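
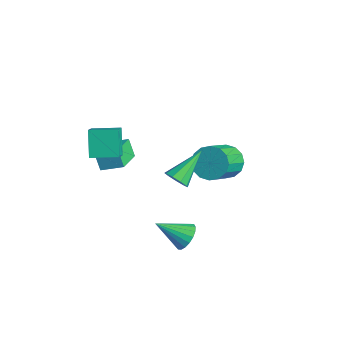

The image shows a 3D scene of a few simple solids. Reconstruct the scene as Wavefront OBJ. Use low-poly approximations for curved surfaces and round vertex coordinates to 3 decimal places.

v 0.162 -0.038 1.62
v 0.388 -0.375 2.215
v -0.322 1.718 2.8
v 0.762 -0.132 2.007
v 0.855 0.155 1.617
v 0.624 0.352 1.23
v 0.177 0.366 1.025
v -0.278 0.191 1.098
v -0.527 -0.091 1.416
v -0.453 -0.348 1.83
v -0.092 -0.46 2.145
v 2.771 -0.985 -0.303
v 3.46 -1.429 -0.327
v 1.989 -2.255 0.723
v 3.508 -1.22 -0.031
v 3.41 -0.964 0.21
v 3.186 -0.713 0.35
v 2.879 -0.516 0.361
v 2.551 -0.411 0.24
v 2.266 -0.42 0.012
v 2.082 -0.541 -0.279
v 2.034 -0.75 -0.574
v 2.132 -1.006 -0.816
v 2.356 -1.257 -0.956
v 2.663 -1.455 -0.966
v 2.991 -1.559 -0.846
v 3.276 -1.55 -0.617
v -4.317 -1.263 0.264
v -4.858 -1.306 1.243
v -3.532 -0.341 0.738
v -4.073 -0.384 1.717
v -3.207 -2.496 0.823
v -3.748 -2.539 1.802
v -2.422 -1.574 1.297
v -2.963 -1.617 2.276
v -3.096 -2.981 2.296
v -4.001 -2.529 3.6
v -2.289 -1.71 2.416
v -3.193 -1.258 3.72
v -2.267 -3.582 3.08
v -3.171 -3.13 4.384
v -1.459 -2.311 3.2
v -2.364 -1.859 4.504
v -1.3 3.73 0.18
v -0.364 4.112 -0.02
v 0.496 2.651 1.22
v -0.44 2.27 1.42
v -0.533 4.378 0.411
v 0.327 2.917 1.651
v -0.907 4.47 0.779
v -0.047 3.01 2.019
v -1.386 4.365 0.987
v -0.526 2.904 2.227
v -1.843 4.089 0.979
v -0.983 2.628 2.219
v -2.153 3.717 0.756
v -1.294 2.257 1.996
v -2.236 3.349 0.38
v -1.376 1.888 1.62
v -2.067 3.083 -0.051
v -1.207 1.622 1.189
v -1.693 2.99 -0.419
v -0.833 1.53 0.821
v -1.214 3.096 -0.627
v -0.354 1.635 0.613
v -0.757 3.372 -0.619
v 0.103 1.911 0.621
v -0.446 3.743 -0.396
v 0.413 2.283 0.844
f 2 1 4
f 2 4 3
f 4 1 5
f 4 5 3
f 5 1 6
f 5 6 3
f 6 1 7
f 6 7 3
f 7 1 8
f 7 8 3
f 8 1 9
f 8 9 3
f 9 1 10
f 9 10 3
f 10 1 11
f 10 11 3
f 11 1 2
f 11 2 3
f 13 12 15
f 13 15 14
f 15 12 16
f 15 16 14
f 16 12 17
f 16 17 14
f 17 12 18
f 17 18 14
f 18 12 19
f 18 19 14
f 19 12 20
f 19 20 14
f 20 12 21
f 20 21 14
f 21 12 22
f 21 22 14
f 22 12 23
f 22 23 14
f 23 12 24
f 23 24 14
f 24 12 25
f 24 25 14
f 25 12 26
f 25 26 14
f 26 12 27
f 26 27 14
f 27 12 13
f 27 13 14
f 29 31 28
f 32 29 28
f 28 31 30
f 30 32 28
f 29 35 31
f 33 29 32
f 33 35 29
f 31 35 30
f 34 32 30
f 30 35 34
f 34 33 32
f 35 33 34
f 37 39 36
f 40 37 36
f 36 39 38
f 38 40 36
f 37 43 39
f 41 37 40
f 41 43 37
f 39 43 38
f 42 40 38
f 38 43 42
f 42 41 40
f 43 41 42
f 45 44 48
f 45 48 46
f 46 48 49
f 46 49 47
f 48 44 50
f 48 50 49
f 49 50 51
f 49 51 47
f 50 44 52
f 50 52 51
f 51 52 53
f 51 53 47
f 52 44 54
f 52 54 53
f 53 54 55
f 53 55 47
f 54 44 56
f 54 56 55
f 55 56 57
f 55 57 47
f 56 44 58
f 56 58 57
f 57 58 59
f 57 59 47
f 58 44 60
f 58 60 59
f 59 60 61
f 59 61 47
f 60 44 62
f 60 62 61
f 61 62 63
f 61 63 47
f 62 44 64
f 62 64 63
f 63 64 65
f 63 65 47
f 64 44 66
f 64 66 65
f 65 66 67
f 65 67 47
f 66 44 68
f 66 68 67
f 67 68 69
f 67 69 47
f 68 44 45
f 68 45 69
f 69 45 46
f 69 46 47



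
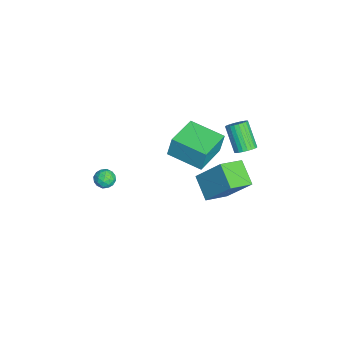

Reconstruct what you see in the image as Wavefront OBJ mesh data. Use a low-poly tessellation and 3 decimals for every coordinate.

v -1.844 -3.168 -2.777
v -1.539 -2.943 -3.281
v -1.741 -4.117 -3.139
v -1.436 -3.892 -3.643
v -1.164 -3.869 -3.074
v -1.228 -3.283 -2.85
v -2.052 -3.777 -3.57
v -2.116 -3.191 -3.346
v -1.667 -3.319 -3.771
v -1.119 -3.376 -3.465
v -2.161 -3.684 -2.955
v -1.613 -3.741 -2.649
v -1.701 -2.972 -2.998
v -1.579 -4.088 -3.422
v -1.42 -4.075 -3.088
v -1.24 -3.942 -3.384
v -1.518 -3.172 -2.744
v -1.339 -3.04 -3.041
v -1.118 -3.584 -2.919
v -1.941 -4.02 -3.379
v -1.762 -3.888 -3.676
v -2.04 -3.118 -3.036
v -1.86 -2.985 -3.332
v -2.162 -3.476 -3.501
v -1.597 -3.061 -3.582
v -1.536 -3.619 -3.794
v -1.898 -3.551 -3.751
v -1.936 -3.207 -3.62
v -1.274 -3.095 -3.402
v -1.214 -3.652 -3.614
v -1.054 -3.639 -3.28
v -1.092 -3.294 -3.148
v -1.35 -3.316 -3.69
v -2.066 -3.408 -2.806
v -2.006 -3.965 -3.018
v -2.188 -3.766 -3.272
v -2.226 -3.421 -3.14
v -1.744 -3.441 -2.626
v -1.683 -3.999 -2.838
v -1.344 -3.853 -2.8
v -1.382 -3.509 -2.669
v -1.93 -3.744 -2.73
v -1.54 3.809 -0.815
v -1.056 3.642 -0.466
v -2.096 3.204 0.765
v -2.58 3.371 0.415
v -1.081 3.875 -0.404
v -2.121 3.437 0.827
v -1.176 4.097 -0.405
v -2.216 3.659 0.826
v -1.326 4.276 -0.468
v -2.366 3.838 0.763
v -1.509 4.384 -0.584
v -2.549 3.945 0.646
v -1.696 4.404 -0.736
v -2.736 3.965 0.495
v -1.86 4.333 -0.899
v -2.9 3.895 0.332
v -1.975 4.183 -1.05
v -3.015 3.745 0.181
v -2.024 3.976 -1.165
v -3.064 3.538 0.066
v -1.999 3.743 -1.227
v -3.039 3.305 0.004
v -1.904 3.521 -1.226
v -2.944 3.083 0.005
v -1.754 3.342 -1.163
v -2.794 2.904 0.068
v -1.571 3.235 -1.046
v -2.611 2.796 0.184
v -1.384 3.215 -0.895
v -2.424 2.776 0.336
v -1.22 3.285 -0.732
v -2.26 2.847 0.499
v -1.105 3.435 -0.581
v -2.145 2.997 0.65
v -4.027 0.819 -2.017
v -4.063 1.066 -0.772
v -2.962 2.554 -2.331
v -2.998 2.801 -1.086
v -2.222 -0.241 -1.754
v -2.258 0.006 -0.509
v -1.157 1.494 -2.068
v -1.193 1.741 -0.823
v 2.968 2.565 0.11
v 1.788 2.119 0.865
v 3.562 3.741 1.732
v 2.382 3.295 2.488
v 3.718 1.465 0.632
v 2.538 1.019 1.388
v 4.312 2.641 2.255
v 3.132 2.195 3.01
f 1 38 17
f 38 12 41
f 17 41 6
f 38 41 17
f 1 17 13
f 17 6 18
f 13 18 2
f 17 18 13
f 1 13 22
f 13 2 23
f 22 23 8
f 13 23 22
f 1 22 34
f 22 8 37
f 34 37 11
f 22 37 34
f 1 34 38
f 34 11 42
f 38 42 12
f 34 42 38
f 2 18 29
f 18 6 32
f 29 32 10
f 18 32 29
f 6 41 19
f 41 12 40
f 19 40 5
f 41 40 19
f 12 42 39
f 42 11 35
f 39 35 3
f 42 35 39
f 11 37 36
f 37 8 24
f 36 24 7
f 37 24 36
f 8 23 28
f 23 2 25
f 28 25 9
f 23 25 28
f 4 30 16
f 30 10 31
f 16 31 5
f 30 31 16
f 4 16 14
f 16 5 15
f 14 15 3
f 16 15 14
f 4 14 21
f 14 3 20
f 21 20 7
f 14 20 21
f 4 21 26
f 21 7 27
f 26 27 9
f 21 27 26
f 4 26 30
f 26 9 33
f 30 33 10
f 26 33 30
f 5 31 19
f 31 10 32
f 19 32 6
f 31 32 19
f 3 15 39
f 15 5 40
f 39 40 12
f 15 40 39
f 7 20 36
f 20 3 35
f 36 35 11
f 20 35 36
f 9 27 28
f 27 7 24
f 28 24 8
f 27 24 28
f 10 33 29
f 33 9 25
f 29 25 2
f 33 25 29
f 44 43 47
f 44 47 45
f 45 47 48
f 45 48 46
f 47 43 49
f 47 49 48
f 48 49 50
f 48 50 46
f 49 43 51
f 49 51 50
f 50 51 52
f 50 52 46
f 51 43 53
f 51 53 52
f 52 53 54
f 52 54 46
f 53 43 55
f 53 55 54
f 54 55 56
f 54 56 46
f 55 43 57
f 55 57 56
f 56 57 58
f 56 58 46
f 57 43 59
f 57 59 58
f 58 59 60
f 58 60 46
f 59 43 61
f 59 61 60
f 60 61 62
f 60 62 46
f 61 43 63
f 61 63 62
f 62 63 64
f 62 64 46
f 63 43 65
f 63 65 64
f 64 65 66
f 64 66 46
f 65 43 67
f 65 67 66
f 66 67 68
f 66 68 46
f 67 43 69
f 67 69 68
f 68 69 70
f 68 70 46
f 69 43 71
f 69 71 70
f 70 71 72
f 70 72 46
f 71 43 73
f 71 73 72
f 72 73 74
f 72 74 46
f 73 43 75
f 73 75 74
f 74 75 76
f 74 76 46
f 75 43 44
f 75 44 76
f 76 44 45
f 76 45 46
f 78 80 77
f 81 78 77
f 77 80 79
f 79 81 77
f 78 84 80
f 82 78 81
f 82 84 78
f 80 84 79
f 83 81 79
f 79 84 83
f 83 82 81
f 84 82 83
f 86 88 85
f 89 86 85
f 85 88 87
f 87 89 85
f 86 92 88
f 90 86 89
f 90 92 86
f 88 92 87
f 91 89 87
f 87 92 91
f 91 90 89
f 92 90 91



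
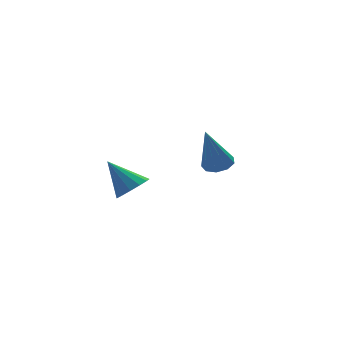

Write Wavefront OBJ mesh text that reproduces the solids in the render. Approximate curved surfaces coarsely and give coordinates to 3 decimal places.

v 2.355 3.794 2.229
v 2.97 3.731 2.43
v 1.725 3.646 4.111
v 2.855 4.16 2.425
v 2.506 4.419 2.329
v 2.086 4.385 2.186
v 1.792 4.075 2.063
v 1.762 3.633 2.018
v 2.008 3.267 2.072
v 2.417 3.148 2.199
v 2.797 3.331 2.34
v -2.426 1.025 3.399
v -1.815 0.959 3.773
v -2.994 1.895 4.481
v -1.769 1.285 3.535
v -1.931 1.528 3.254
v -2.251 1.612 3.019
v -2.627 1.509 2.905
v -2.939 1.253 2.947
v -3.088 0.925 3.133
v -3.027 0.628 3.403
v -2.775 0.458 3.672
v -2.413 0.467 3.854
v -2.055 0.654 3.891
f 2 1 4
f 2 4 3
f 4 1 5
f 4 5 3
f 5 1 6
f 5 6 3
f 6 1 7
f 6 7 3
f 7 1 8
f 7 8 3
f 8 1 9
f 8 9 3
f 9 1 10
f 9 10 3
f 10 1 11
f 10 11 3
f 11 1 2
f 11 2 3
f 13 12 15
f 13 15 14
f 15 12 16
f 15 16 14
f 16 12 17
f 16 17 14
f 17 12 18
f 17 18 14
f 18 12 19
f 18 19 14
f 19 12 20
f 19 20 14
f 20 12 21
f 20 21 14
f 21 12 22
f 21 22 14
f 22 12 23
f 22 23 14
f 23 12 24
f 23 24 14
f 24 12 13
f 24 13 14



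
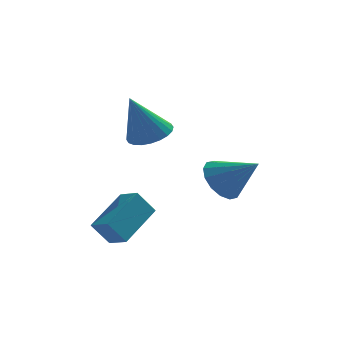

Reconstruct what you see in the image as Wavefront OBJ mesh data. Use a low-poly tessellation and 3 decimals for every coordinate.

v -0.523 2.185 -0.295
v 0.175 2.478 0.046
v -1.177 1.755 1.415
v -0.01 2.744 0.042
v -0.273 2.925 -0.013
v -0.574 2.993 -0.11
v -0.867 2.938 -0.236
v -1.108 2.769 -0.371
v -1.26 2.511 -0.494
v -1.3 2.203 -0.587
v -1.221 1.893 -0.635
v -1.036 1.627 -0.632
v -0.773 1.446 -0.577
v -0.472 1.378 -0.479
v -0.179 1.432 -0.353
v 0.062 1.602 -0.218
v 0.214 1.86 -0.095
v 0.253 2.168 -0.002
v 1.829 1.02 -1.997
v 2.398 1.639 -2.319
v 2.991 0.44 -1.063
v 2.199 1.839 -1.948
v 1.901 1.82 -1.59
v 1.584 1.586 -1.342
v 1.333 1.201 -1.268
v 1.215 0.767 -1.39
v 1.261 0.401 -1.675
v 1.459 0.201 -2.046
v 1.757 0.221 -2.404
v 2.074 0.454 -2.653
v 2.325 0.84 -2.726
v 2.444 1.273 -2.604
v -2.313 -1.826 -2.9
v -1.769 -2.386 -2.618
v -1.421 -0.535 -2.06
v -0.877 -1.095 -1.778
v -1.743 -1.685 -3.722
v -1.199 -2.245 -3.44
v -0.851 -0.394 -2.882
v -0.307 -0.954 -2.6
f 2 1 4
f 2 4 3
f 4 1 5
f 4 5 3
f 5 1 6
f 5 6 3
f 6 1 7
f 6 7 3
f 7 1 8
f 7 8 3
f 8 1 9
f 8 9 3
f 9 1 10
f 9 10 3
f 10 1 11
f 10 11 3
f 11 1 12
f 11 12 3
f 12 1 13
f 12 13 3
f 13 1 14
f 13 14 3
f 14 1 15
f 14 15 3
f 15 1 16
f 15 16 3
f 16 1 17
f 16 17 3
f 17 1 18
f 17 18 3
f 18 1 2
f 18 2 3
f 20 19 22
f 20 22 21
f 22 19 23
f 22 23 21
f 23 19 24
f 23 24 21
f 24 19 25
f 24 25 21
f 25 19 26
f 25 26 21
f 26 19 27
f 26 27 21
f 27 19 28
f 27 28 21
f 28 19 29
f 28 29 21
f 29 19 30
f 29 30 21
f 30 19 31
f 30 31 21
f 31 19 32
f 31 32 21
f 32 19 20
f 32 20 21
f 34 36 33
f 37 34 33
f 33 36 35
f 35 37 33
f 34 40 36
f 38 34 37
f 38 40 34
f 36 40 35
f 39 37 35
f 35 40 39
f 39 38 37
f 40 38 39



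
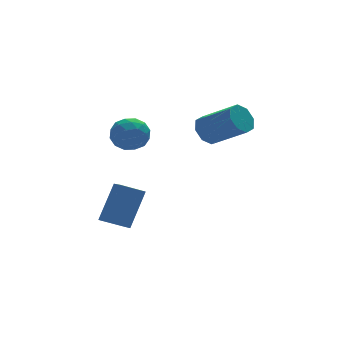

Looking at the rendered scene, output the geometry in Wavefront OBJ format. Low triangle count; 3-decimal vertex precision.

v -2.062 2.559 -3.13
v -3.024 2.823 -2.666
v -2.005 3.349 -3.463
v -2.967 3.614 -2.999
v -1.153 3.146 -1.581
v -2.115 3.411 -1.117
v -1.096 3.937 -1.914
v -2.058 4.201 -1.45
v 1.353 2.857 1.46
v 1.817 3.38 1.67
v 2.731 2.165 2.671
v 2.267 1.643 2.46
v 1.378 3.332 2.013
v 2.292 2.118 3.014
v 0.925 3.007 2.032
v 1.839 1.792 3.032
v 0.722 2.593 1.715
v 1.636 1.378 2.716
v 0.889 2.335 1.249
v 1.803 1.12 2.25
v 1.328 2.382 0.906
v 2.242 1.168 1.907
v 1.781 2.708 0.888
v 2.695 1.493 1.888
v 1.984 3.122 1.204
v 2.898 1.907 2.205
v -2.872 2.009 1.838
v -2.319 2.626 1.775
v -2.161 1.474 2.845
v -1.608 2.091 2.782
v -2.374 2.247 3.063
v -2.813 2.577 2.441
v -1.667 1.523 2.179
v -2.106 1.853 1.557
v -1.574 2.325 1.986
v -2.011 2.773 2.532
v -2.469 1.327 2.088
v -2.906 1.775 2.634
v -2.658 2.364 1.718
v -1.822 1.736 2.902
v -2.272 1.827 3.067
v -1.947 2.19 3.03
v -2.949 2.336 2.11
v -2.624 2.698 2.073
v -2.656 2.476 2.83
v -1.856 1.402 2.547
v -1.531 1.764 2.51
v -2.533 1.91 1.59
v -2.208 2.273 1.553
v -1.824 1.624 1.79
v -1.895 2.55 1.805
v -1.477 2.236 2.397
v -1.512 1.902 2.042
v -1.77 2.096 1.677
v -2.152 2.813 2.126
v -1.734 2.499 2.718
v -2.184 2.59 2.883
v -2.443 2.785 2.518
v -1.714 2.637 2.25
v -2.746 1.601 1.902
v -2.328 1.287 2.494
v -2.037 1.315 2.102
v -2.296 1.51 1.737
v -3.003 1.864 2.223
v -2.585 1.55 2.815
v -2.71 2.004 2.943
v -2.968 2.198 2.578
v -2.766 1.463 2.37
f 2 4 1
f 5 2 1
f 1 4 3
f 3 5 1
f 2 8 4
f 6 2 5
f 6 8 2
f 4 8 3
f 7 5 3
f 3 8 7
f 7 6 5
f 8 6 7
f 10 9 13
f 10 13 11
f 11 13 14
f 11 14 12
f 13 9 15
f 13 15 14
f 14 15 16
f 14 16 12
f 15 9 17
f 15 17 16
f 16 17 18
f 16 18 12
f 17 9 19
f 17 19 18
f 18 19 20
f 18 20 12
f 19 9 21
f 19 21 20
f 20 21 22
f 20 22 12
f 21 9 23
f 21 23 22
f 22 23 24
f 22 24 12
f 23 9 25
f 23 25 24
f 24 25 26
f 24 26 12
f 25 9 10
f 25 10 26
f 26 10 11
f 26 11 12
f 27 64 43
f 64 38 67
f 43 67 32
f 64 67 43
f 27 43 39
f 43 32 44
f 39 44 28
f 43 44 39
f 27 39 48
f 39 28 49
f 48 49 34
f 39 49 48
f 27 48 60
f 48 34 63
f 60 63 37
f 48 63 60
f 27 60 64
f 60 37 68
f 64 68 38
f 60 68 64
f 28 44 55
f 44 32 58
f 55 58 36
f 44 58 55
f 32 67 45
f 67 38 66
f 45 66 31
f 67 66 45
f 38 68 65
f 68 37 61
f 65 61 29
f 68 61 65
f 37 63 62
f 63 34 50
f 62 50 33
f 63 50 62
f 34 49 54
f 49 28 51
f 54 51 35
f 49 51 54
f 30 56 42
f 56 36 57
f 42 57 31
f 56 57 42
f 30 42 40
f 42 31 41
f 40 41 29
f 42 41 40
f 30 40 47
f 40 29 46
f 47 46 33
f 40 46 47
f 30 47 52
f 47 33 53
f 52 53 35
f 47 53 52
f 30 52 56
f 52 35 59
f 56 59 36
f 52 59 56
f 31 57 45
f 57 36 58
f 45 58 32
f 57 58 45
f 29 41 65
f 41 31 66
f 65 66 38
f 41 66 65
f 33 46 62
f 46 29 61
f 62 61 37
f 46 61 62
f 35 53 54
f 53 33 50
f 54 50 34
f 53 50 54
f 36 59 55
f 59 35 51
f 55 51 28
f 59 51 55



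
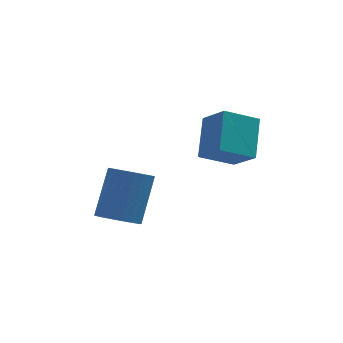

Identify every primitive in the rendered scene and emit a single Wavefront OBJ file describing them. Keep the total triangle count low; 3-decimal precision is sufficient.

v 0.89 -0.413 3.288
v 1.229 0.667 4.21
v 1.968 -0.294 2.752
v 2.307 0.785 3.675
v 1.353 -1.205 4.045
v 1.692 -0.126 4.968
v 2.431 -1.087 3.51
v 2.77 -0.007 4.432
v -1.427 -0.133 0.638
v -0.801 -0.467 0.607
v -0.248 0.439 2.011
v -0.873 0.773 2.042
v -0.753 -0.246 0.446
v -0.199 0.659 1.85
v -0.807 -0.009 0.314
v -0.254 0.897 1.718
v -0.956 0.21 0.232
v -0.403 1.115 1.636
v -1.176 0.376 0.211
v -0.623 1.282 1.615
v -1.435 0.465 0.255
v -0.882 1.371 1.659
v -1.692 0.463 0.358
v -1.139 1.369 1.762
v -1.909 0.37 0.503
v -1.356 1.276 1.907
v -2.052 0.201 0.669
v -1.499 1.107 2.073
v -2.101 -0.019 0.83
v -1.547 0.886 2.234
v -2.046 -0.257 0.962
v -1.493 0.649 2.366
v -1.897 -0.475 1.044
v -1.344 0.43 2.448
v -1.677 -0.642 1.065
v -1.124 0.264 2.469
v -1.418 -0.731 1.021
v -0.865 0.175 2.425
v -1.161 -0.729 0.918
v -0.608 0.177 2.322
v -0.944 -0.636 0.773
v -0.391 0.27 2.177
f 2 4 1
f 5 2 1
f 1 4 3
f 3 5 1
f 2 8 4
f 6 2 5
f 6 8 2
f 4 8 3
f 7 5 3
f 3 8 7
f 7 6 5
f 8 6 7
f 10 9 13
f 10 13 11
f 11 13 14
f 11 14 12
f 13 9 15
f 13 15 14
f 14 15 16
f 14 16 12
f 15 9 17
f 15 17 16
f 16 17 18
f 16 18 12
f 17 9 19
f 17 19 18
f 18 19 20
f 18 20 12
f 19 9 21
f 19 21 20
f 20 21 22
f 20 22 12
f 21 9 23
f 21 23 22
f 22 23 24
f 22 24 12
f 23 9 25
f 23 25 24
f 24 25 26
f 24 26 12
f 25 9 27
f 25 27 26
f 26 27 28
f 26 28 12
f 27 9 29
f 27 29 28
f 28 29 30
f 28 30 12
f 29 9 31
f 29 31 30
f 30 31 32
f 30 32 12
f 31 9 33
f 31 33 32
f 32 33 34
f 32 34 12
f 33 9 35
f 33 35 34
f 34 35 36
f 34 36 12
f 35 9 37
f 35 37 36
f 36 37 38
f 36 38 12
f 37 9 39
f 37 39 38
f 38 39 40
f 38 40 12
f 39 9 41
f 39 41 40
f 40 41 42
f 40 42 12
f 41 9 10
f 41 10 42
f 42 10 11
f 42 11 12



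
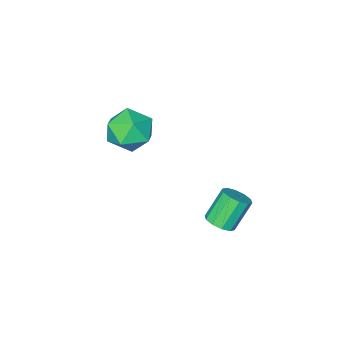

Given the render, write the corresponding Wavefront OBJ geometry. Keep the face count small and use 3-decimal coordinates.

v 1.909 3.109 -2.541
v 2.459 2.86 -2.15
v 1.522 2.861 -0.828
v 0.971 3.111 -1.219
v 2.474 3.305 -2.14
v 1.537 3.306 -0.819
v 2.273 3.675 -2.283
v 1.335 3.676 -0.962
v 1.932 3.829 -2.525
v 0.995 3.83 -1.203
v 1.583 3.708 -2.773
v 0.646 3.709 -1.451
v 1.358 3.359 -2.932
v 0.421 3.36 -1.61
v 1.343 2.914 -2.941
v 0.406 2.915 -1.62
v 1.545 2.544 -2.798
v 0.607 2.545 -1.477
v 1.885 2.39 -2.557
v 0.948 2.391 -1.235
v 2.234 2.511 -2.309
v 1.297 2.512 -0.987
v 2.483 -1.072 0.323
v 2.866 -1.625 1.34
v 2.414 -2.815 -0.6
v 2.797 -3.368 0.417
v 1.682 -2.875 0.374
v 1.725 -1.797 0.945
v 3.555 -2.643 -0.205
v 3.598 -1.565 0.366
v 3.528 -2.596 1.014
v 2.371 -2.74 1.372
v 2.909 -1.7 -0.632
v 1.752 -1.844 -0.274
f 2 1 5
f 2 5 3
f 3 5 6
f 3 6 4
f 5 1 7
f 5 7 6
f 6 7 8
f 6 8 4
f 7 1 9
f 7 9 8
f 8 9 10
f 8 10 4
f 9 1 11
f 9 11 10
f 10 11 12
f 10 12 4
f 11 1 13
f 11 13 12
f 12 13 14
f 12 14 4
f 13 1 15
f 13 15 14
f 14 15 16
f 14 16 4
f 15 1 17
f 15 17 16
f 16 17 18
f 16 18 4
f 17 1 19
f 17 19 18
f 18 19 20
f 18 20 4
f 19 1 21
f 19 21 20
f 20 21 22
f 20 22 4
f 21 1 2
f 21 2 22
f 22 2 3
f 22 3 4
f 23 34 28
f 23 28 24
f 23 24 30
f 23 30 33
f 23 33 34
f 24 28 32
f 28 34 27
f 34 33 25
f 33 30 29
f 30 24 31
f 26 32 27
f 26 27 25
f 26 25 29
f 26 29 31
f 26 31 32
f 27 32 28
f 25 27 34
f 29 25 33
f 31 29 30
f 32 31 24



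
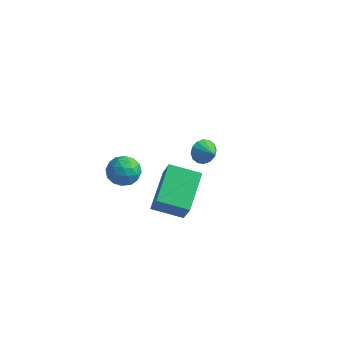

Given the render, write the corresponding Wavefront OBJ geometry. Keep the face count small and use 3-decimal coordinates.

v -1.857 -2.235 -0.766
v -1.411 -1.508 -0.997
v -0.709 -3.032 -1.063
v -0.263 -2.305 -1.294
v -0.479 -2.442 -0.448
v -1.188 -1.949 -0.265
v -0.932 -2.591 -1.795
v -1.641 -2.098 -1.612
v -0.839 -1.728 -1.633
v -0.56 -1.636 -0.8
v -1.56 -2.904 -1.26
v -1.281 -2.812 -0.427
v -1.735 -1.801 -0.855
v -0.385 -2.739 -1.205
v -0.512 -2.819 -0.708
v -0.25 -2.392 -0.843
v -1.604 -2.06 -0.425
v -1.342 -1.633 -0.561
v -0.794 -2.182 -0.238
v -0.778 -2.907 -1.499
v -0.516 -2.48 -1.635
v -1.87 -2.148 -1.217
v -1.608 -1.721 -1.352
v -1.326 -2.358 -1.822
v -1.137 -1.503 -1.365
v -0.462 -1.972 -1.539
v -0.855 -2.14 -1.834
v -1.272 -1.851 -1.726
v -0.972 -1.449 -0.875
v -0.298 -1.918 -1.05
v -0.424 -1.998 -0.553
v -0.841 -1.708 -0.445
v -0.636 -1.579 -1.249
v -1.822 -2.622 -1.01
v -1.148 -3.091 -1.185
v -1.279 -2.832 -1.615
v -1.696 -2.542 -1.507
v -1.658 -2.568 -0.521
v -0.983 -3.037 -0.695
v -0.848 -2.689 -0.334
v -1.265 -2.4 -0.226
v -1.484 -2.961 -0.811
v 2.983 -3.611 -1.445
v 1.582 -4.185 -0.992
v 2.497 -1.717 -0.55
v 1.096 -2.291 -0.097
v 3.564 -4.049 -0.203
v 2.163 -4.623 0.25
v 3.078 -2.155 0.692
v 1.677 -2.729 1.145
v 0.456 2.521 -2.633
v 0.659 2.221 -3.255
v 1.324 2.099 -2.147
v 0.821 2.557 -3.253
v 0.885 2.883 -3.084
v 0.834 3.112 -2.795
v 0.682 3.183 -2.462
v 0.469 3.076 -2.175
v 0.253 2.821 -2.011
v 0.092 2.485 -2.013
v 0.028 2.159 -2.182
v 0.078 1.93 -2.471
v 0.23 1.859 -2.804
v 0.443 1.966 -3.091
f 1 38 17
f 38 12 41
f 17 41 6
f 38 41 17
f 1 17 13
f 17 6 18
f 13 18 2
f 17 18 13
f 1 13 22
f 13 2 23
f 22 23 8
f 13 23 22
f 1 22 34
f 22 8 37
f 34 37 11
f 22 37 34
f 1 34 38
f 34 11 42
f 38 42 12
f 34 42 38
f 2 18 29
f 18 6 32
f 29 32 10
f 18 32 29
f 6 41 19
f 41 12 40
f 19 40 5
f 41 40 19
f 12 42 39
f 42 11 35
f 39 35 3
f 42 35 39
f 11 37 36
f 37 8 24
f 36 24 7
f 37 24 36
f 8 23 28
f 23 2 25
f 28 25 9
f 23 25 28
f 4 30 16
f 30 10 31
f 16 31 5
f 30 31 16
f 4 16 14
f 16 5 15
f 14 15 3
f 16 15 14
f 4 14 21
f 14 3 20
f 21 20 7
f 14 20 21
f 4 21 26
f 21 7 27
f 26 27 9
f 21 27 26
f 4 26 30
f 26 9 33
f 30 33 10
f 26 33 30
f 5 31 19
f 31 10 32
f 19 32 6
f 31 32 19
f 3 15 39
f 15 5 40
f 39 40 12
f 15 40 39
f 7 20 36
f 20 3 35
f 36 35 11
f 20 35 36
f 9 27 28
f 27 7 24
f 28 24 8
f 27 24 28
f 10 33 29
f 33 9 25
f 29 25 2
f 33 25 29
f 44 46 43
f 47 44 43
f 43 46 45
f 45 47 43
f 44 50 46
f 48 44 47
f 48 50 44
f 46 50 45
f 49 47 45
f 45 50 49
f 49 48 47
f 50 48 49
f 52 51 54
f 52 54 53
f 54 51 55
f 54 55 53
f 55 51 56
f 55 56 53
f 56 51 57
f 56 57 53
f 57 51 58
f 57 58 53
f 58 51 59
f 58 59 53
f 59 51 60
f 59 60 53
f 60 51 61
f 60 61 53
f 61 51 62
f 61 62 53
f 62 51 63
f 62 63 53
f 63 51 64
f 63 64 53
f 64 51 52
f 64 52 53



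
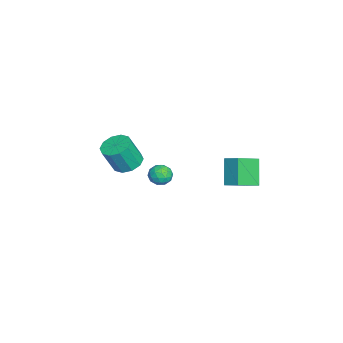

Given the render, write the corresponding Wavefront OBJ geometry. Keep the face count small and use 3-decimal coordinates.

v -3.298 -3.39 -4.374
v -2.713 -4.127 -4.792
v -2.317 -4.827 -3.004
v -2.902 -4.09 -2.586
v -2.341 -3.623 -4.677
v -1.946 -4.323 -2.889
v -2.335 -3.03 -4.446
v -1.94 -3.73 -2.658
v -2.697 -2.574 -4.187
v -2.302 -3.274 -2.4
v -3.288 -2.43 -4
v -2.893 -3.13 -2.213
v -3.883 -2.653 -3.956
v -3.487 -3.353 -2.168
v -4.254 -3.157 -4.071
v -3.859 -3.857 -2.283
v -4.26 -3.75 -4.302
v -3.865 -4.45 -2.514
v -3.898 -4.206 -4.56
v -3.503 -4.906 -2.773
v -3.307 -4.35 -4.747
v -2.912 -5.05 -2.96
v 1.426 2.757 -2.687
v 0.283 2.676 -1.159
v 0.392 3.935 -3.397
v -0.75 3.853 -1.868
v 2.03 3.587 -2.192
v 0.888 3.505 -0.663
v 0.997 4.764 -2.901
v -0.146 4.683 -1.373
v 3.951 -0.068 0.173
v 4.494 -0.213 -0.334
v 3.486 -1.187 -0.006
v 4.029 -1.332 -0.513
v 4.204 -1.266 0.22
v 4.491 -0.575 0.331
v 3.489 -0.825 -0.671
v 3.776 -0.134 -0.56
v 4.209 -0.681 -0.856
v 4.65 -0.953 -0.305
v 3.33 -0.447 -0.035
v 3.771 -0.719 0.516
v 4.264 -0.042 -0.064
v 3.716 -1.358 -0.276
v 3.819 -1.319 0.156
v 4.138 -1.404 -0.143
v 4.262 -0.255 0.327
v 4.581 -0.34 0.028
v 4.41 -0.959 0.354
v 3.399 -1.06 -0.368
v 3.718 -1.145 -0.667
v 3.842 0.004 -0.197
v 4.161 -0.081 -0.496
v 3.57 -0.441 -0.694
v 4.415 -0.402 -0.669
v 4.141 -1.06 -0.775
v 3.824 -0.762 -0.868
v 3.993 -0.356 -0.802
v 4.675 -0.562 -0.345
v 4.401 -1.22 -0.451
v 4.504 -1.182 -0.02
v 4.673 -0.775 0.045
v 4.507 -0.837 -0.652
v 3.579 -0.18 0.111
v 3.305 -0.838 0.005
v 3.307 -0.625 -0.385
v 3.476 -0.218 -0.32
v 3.839 -0.34 0.435
v 3.565 -0.998 0.329
v 3.987 -1.044 0.462
v 4.156 -0.638 0.528
v 3.473 -0.563 0.312
f 2 1 5
f 2 5 3
f 3 5 6
f 3 6 4
f 5 1 7
f 5 7 6
f 6 7 8
f 6 8 4
f 7 1 9
f 7 9 8
f 8 9 10
f 8 10 4
f 9 1 11
f 9 11 10
f 10 11 12
f 10 12 4
f 11 1 13
f 11 13 12
f 12 13 14
f 12 14 4
f 13 1 15
f 13 15 14
f 14 15 16
f 14 16 4
f 15 1 17
f 15 17 16
f 16 17 18
f 16 18 4
f 17 1 19
f 17 19 18
f 18 19 20
f 18 20 4
f 19 1 21
f 19 21 20
f 20 21 22
f 20 22 4
f 21 1 2
f 21 2 22
f 22 2 3
f 22 3 4
f 24 26 23
f 27 24 23
f 23 26 25
f 25 27 23
f 24 30 26
f 28 24 27
f 28 30 24
f 26 30 25
f 29 27 25
f 25 30 29
f 29 28 27
f 30 28 29
f 31 68 47
f 68 42 71
f 47 71 36
f 68 71 47
f 31 47 43
f 47 36 48
f 43 48 32
f 47 48 43
f 31 43 52
f 43 32 53
f 52 53 38
f 43 53 52
f 31 52 64
f 52 38 67
f 64 67 41
f 52 67 64
f 31 64 68
f 64 41 72
f 68 72 42
f 64 72 68
f 32 48 59
f 48 36 62
f 59 62 40
f 48 62 59
f 36 71 49
f 71 42 70
f 49 70 35
f 71 70 49
f 42 72 69
f 72 41 65
f 69 65 33
f 72 65 69
f 41 67 66
f 67 38 54
f 66 54 37
f 67 54 66
f 38 53 58
f 53 32 55
f 58 55 39
f 53 55 58
f 34 60 46
f 60 40 61
f 46 61 35
f 60 61 46
f 34 46 44
f 46 35 45
f 44 45 33
f 46 45 44
f 34 44 51
f 44 33 50
f 51 50 37
f 44 50 51
f 34 51 56
f 51 37 57
f 56 57 39
f 51 57 56
f 34 56 60
f 56 39 63
f 60 63 40
f 56 63 60
f 35 61 49
f 61 40 62
f 49 62 36
f 61 62 49
f 33 45 69
f 45 35 70
f 69 70 42
f 45 70 69
f 37 50 66
f 50 33 65
f 66 65 41
f 50 65 66
f 39 57 58
f 57 37 54
f 58 54 38
f 57 54 58
f 40 63 59
f 63 39 55
f 59 55 32
f 63 55 59



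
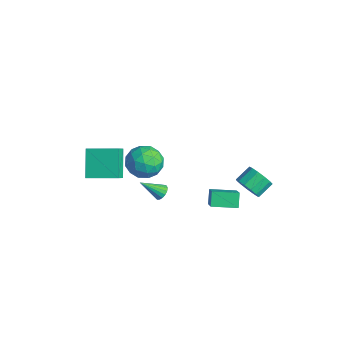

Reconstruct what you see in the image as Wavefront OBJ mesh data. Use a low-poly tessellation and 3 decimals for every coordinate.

v -5.331 -4.119 -1.753
v -4.728 -4.7 -0.98
v -4.189 -2.541 -1.46
v -3.586 -3.122 -0.686
v -4.074 -4.758 -3.214
v -3.471 -5.339 -2.44
v -2.932 -3.18 -2.92
v -2.329 -3.761 -2.147
v 2.61 -3.42 0.715
v 3.094 -3.427 0.931
v 2.15 -4.52 1.705
v 2.969 -3.253 1.067
v 2.762 -3.117 1.122
v 2.52 -3.05 1.084
v 2.299 -3.068 0.961
v 2.149 -3.167 0.782
v 2.105 -3.324 0.587
v 2.176 -3.502 0.422
v 2.347 -3.662 0.324
v 2.578 -3.767 0.315
v 2.816 -3.792 0.398
v 3.007 -3.732 0.554
v 3.108 -3.6 0.746
v 2.352 -0.341 -2.011
v 1.808 0.009 -1.249
v 3.048 1.047 -2.153
v 2.504 1.398 -1.391
v 3.616 -0.858 -0.869
v 3.072 -0.507 -0.107
v 4.312 0.531 -1.011
v 3.768 0.881 -0.249
v -2.084 -1.575 -1.433
v -1.388 -1.286 -0.501
v -2.052 -3.434 -0.879
v -1.356 -3.145 0.053
v -2.5 -2.786 0.024
v -2.519 -1.637 -0.318
v -0.921 -3.083 -1.062
v -0.94 -1.934 -1.404
v -0.669 -2.218 -0.272
v -1.645 -2.034 0.4
v -1.795 -2.686 -1.78
v -2.771 -2.502 -1.108
v -1.738 -1.268 -1.015
v -1.702 -3.452 -0.365
v -2.374 -3.242 -0.382
v -1.965 -3.072 0.166
v -2.403 -1.474 -0.908
v -1.995 -1.304 -0.36
v -2.648 -2.186 -0.051
v -1.445 -3.416 -1.02
v -1.037 -3.246 -0.472
v -1.475 -1.648 -1.546
v -1.066 -1.478 -0.998
v -0.792 -2.534 -1.329
v -0.907 -1.645 -0.333
v -0.889 -2.738 -0.007
v -0.633 -2.701 -0.663
v -0.644 -2.026 -0.864
v -1.481 -1.537 0.062
v -1.462 -2.63 0.387
v -2.134 -2.419 0.37
v -2.146 -1.744 0.169
v -1.058 -2.085 0.197
v -1.978 -2.09 -1.767
v -1.959 -3.183 -1.442
v -1.294 -2.976 -1.549
v -1.306 -2.301 -1.75
v -2.551 -1.982 -1.373
v -2.533 -3.075 -1.047
v -2.796 -2.694 -0.516
v -2.807 -2.019 -0.717
v -2.382 -2.635 -1.577
v 2.62 2.034 -1.36
v 3.313 1.883 -0.84
v 3.093 2.875 -0.259
v 2.4 3.026 -0.78
v 3.482 2.146 -1.225
v 3.262 3.138 -0.644
v 3.378 2.374 -1.653
v 3.157 3.365 -1.072
v 3.032 2.493 -1.988
v 2.812 3.485 -1.407
v 2.556 2.467 -2.124
v 2.336 3.459 -1.543
v 2.1 2.303 -2.017
v 1.88 3.295 -1.437
v 1.81 2.054 -1.702
v 1.589 3.046 -1.122
v 1.776 1.799 -1.278
v 1.556 2.79 -0.698
v 2.011 1.618 -0.881
v 1.79 2.61 -0.3
v 2.439 1.57 -0.635
v 2.218 2.561 -0.055
v 2.924 1.668 -0.62
v 2.704 2.66 -0.039
f 2 4 1
f 5 2 1
f 1 4 3
f 3 5 1
f 2 8 4
f 6 2 5
f 6 8 2
f 4 8 3
f 7 5 3
f 3 8 7
f 7 6 5
f 8 6 7
f 10 9 12
f 10 12 11
f 12 9 13
f 12 13 11
f 13 9 14
f 13 14 11
f 14 9 15
f 14 15 11
f 15 9 16
f 15 16 11
f 16 9 17
f 16 17 11
f 17 9 18
f 17 18 11
f 18 9 19
f 18 19 11
f 19 9 20
f 19 20 11
f 20 9 21
f 20 21 11
f 21 9 22
f 21 22 11
f 22 9 23
f 22 23 11
f 23 9 10
f 23 10 11
f 25 27 24
f 28 25 24
f 24 27 26
f 26 28 24
f 25 31 27
f 29 25 28
f 29 31 25
f 27 31 26
f 30 28 26
f 26 31 30
f 30 29 28
f 31 29 30
f 32 69 48
f 69 43 72
f 48 72 37
f 69 72 48
f 32 48 44
f 48 37 49
f 44 49 33
f 48 49 44
f 32 44 53
f 44 33 54
f 53 54 39
f 44 54 53
f 32 53 65
f 53 39 68
f 65 68 42
f 53 68 65
f 32 65 69
f 65 42 73
f 69 73 43
f 65 73 69
f 33 49 60
f 49 37 63
f 60 63 41
f 49 63 60
f 37 72 50
f 72 43 71
f 50 71 36
f 72 71 50
f 43 73 70
f 73 42 66
f 70 66 34
f 73 66 70
f 42 68 67
f 68 39 55
f 67 55 38
f 68 55 67
f 39 54 59
f 54 33 56
f 59 56 40
f 54 56 59
f 35 61 47
f 61 41 62
f 47 62 36
f 61 62 47
f 35 47 45
f 47 36 46
f 45 46 34
f 47 46 45
f 35 45 52
f 45 34 51
f 52 51 38
f 45 51 52
f 35 52 57
f 52 38 58
f 57 58 40
f 52 58 57
f 35 57 61
f 57 40 64
f 61 64 41
f 57 64 61
f 36 62 50
f 62 41 63
f 50 63 37
f 62 63 50
f 34 46 70
f 46 36 71
f 70 71 43
f 46 71 70
f 38 51 67
f 51 34 66
f 67 66 42
f 51 66 67
f 40 58 59
f 58 38 55
f 59 55 39
f 58 55 59
f 41 64 60
f 64 40 56
f 60 56 33
f 64 56 60
f 75 74 78
f 75 78 76
f 76 78 79
f 76 79 77
f 78 74 80
f 78 80 79
f 79 80 81
f 79 81 77
f 80 74 82
f 80 82 81
f 81 82 83
f 81 83 77
f 82 74 84
f 82 84 83
f 83 84 85
f 83 85 77
f 84 74 86
f 84 86 85
f 85 86 87
f 85 87 77
f 86 74 88
f 86 88 87
f 87 88 89
f 87 89 77
f 88 74 90
f 88 90 89
f 89 90 91
f 89 91 77
f 90 74 92
f 90 92 91
f 91 92 93
f 91 93 77
f 92 74 94
f 92 94 93
f 93 94 95
f 93 95 77
f 94 74 96
f 94 96 95
f 95 96 97
f 95 97 77
f 96 74 75
f 96 75 97
f 97 75 76
f 97 76 77



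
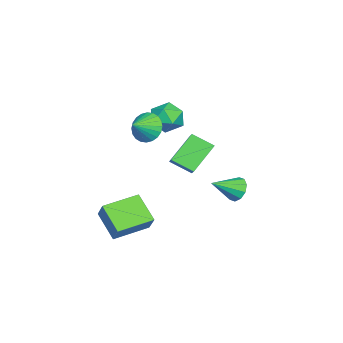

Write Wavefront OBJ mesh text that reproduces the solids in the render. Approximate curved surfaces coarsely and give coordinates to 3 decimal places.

v 1.101 1.902 2.656
v 1.092 0.843 3.24
v 1.743 2.175 3.159
v 1.734 1.116 3.744
v 2.266 1.264 1.516
v 2.257 0.205 2.101
v 2.908 1.537 2.02
v 2.899 0.478 2.604
v -1.738 -2.061 1.939
v -1.222 -1.927 1.202
v -0.822 -2.499 2.501
v -1.18 -1.619 1.373
v -1.223 -1.378 1.63
v -1.344 -1.241 1.935
v -1.525 -1.229 2.24
v -1.739 -1.344 2.499
v -1.952 -1.568 2.673
v -2.133 -1.867 2.736
v -2.254 -2.196 2.677
v -2.296 -2.504 2.506
v -2.253 -2.745 2.248
v -2.132 -2.882 1.944
v -1.951 -2.894 1.639
v -1.737 -2.779 1.38
v -1.524 -2.555 1.205
v -1.343 -2.256 1.143
v -1.755 2.382 -1.632
v -1.257 2.409 -2.178
v -0.885 1.338 -0.888
v -1.143 2.725 -1.868
v -1.263 2.91 -1.467
v -1.572 2.893 -1.13
v -1.95 2.682 -0.984
v -2.254 2.356 -1.086
v -2.367 2.04 -1.397
v -2.247 1.855 -1.797
v -1.939 1.871 -2.135
v -1.561 2.083 -2.28
v 3.038 -2.253 -3.006
v 2.196 -3.253 -1.967
v 1.767 -0.908 -2.742
v 0.924 -1.907 -1.703
v 3.736 -1.793 -1.997
v 2.893 -2.792 -0.958
v 2.464 -0.447 -1.733
v 1.622 -1.447 -0.694
v -3.766 -1.477 1.122
v -3.292 -0.696 1.471
v -3.288 -2.324 2.369
v -2.814 -1.543 2.718
v -3.792 -1.555 2.702
v -4.087 -1.032 1.931
v -2.493 -1.988 1.909
v -2.788 -1.465 1.138
v -2.506 -1.012 1.958
v -3.308 -0.744 2.447
v -3.272 -2.276 1.393
v -4.074 -2.008 1.882
f 2 4 1
f 5 2 1
f 1 4 3
f 3 5 1
f 2 8 4
f 6 2 5
f 6 8 2
f 4 8 3
f 7 5 3
f 3 8 7
f 7 6 5
f 8 6 7
f 10 9 12
f 10 12 11
f 12 9 13
f 12 13 11
f 13 9 14
f 13 14 11
f 14 9 15
f 14 15 11
f 15 9 16
f 15 16 11
f 16 9 17
f 16 17 11
f 17 9 18
f 17 18 11
f 18 9 19
f 18 19 11
f 19 9 20
f 19 20 11
f 20 9 21
f 20 21 11
f 21 9 22
f 21 22 11
f 22 9 23
f 22 23 11
f 23 9 24
f 23 24 11
f 24 9 25
f 24 25 11
f 25 9 26
f 25 26 11
f 26 9 10
f 26 10 11
f 28 27 30
f 28 30 29
f 30 27 31
f 30 31 29
f 31 27 32
f 31 32 29
f 32 27 33
f 32 33 29
f 33 27 34
f 33 34 29
f 34 27 35
f 34 35 29
f 35 27 36
f 35 36 29
f 36 27 37
f 36 37 29
f 37 27 38
f 37 38 29
f 38 27 28
f 38 28 29
f 40 42 39
f 43 40 39
f 39 42 41
f 41 43 39
f 40 46 42
f 44 40 43
f 44 46 40
f 42 46 41
f 45 43 41
f 41 46 45
f 45 44 43
f 46 44 45
f 47 58 52
f 47 52 48
f 47 48 54
f 47 54 57
f 47 57 58
f 48 52 56
f 52 58 51
f 58 57 49
f 57 54 53
f 54 48 55
f 50 56 51
f 50 51 49
f 50 49 53
f 50 53 55
f 50 55 56
f 51 56 52
f 49 51 58
f 53 49 57
f 55 53 54
f 56 55 48



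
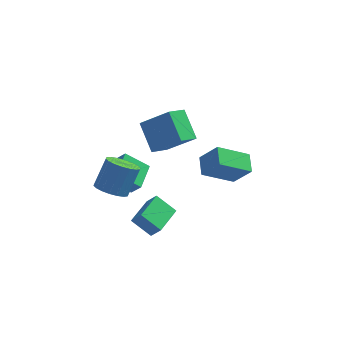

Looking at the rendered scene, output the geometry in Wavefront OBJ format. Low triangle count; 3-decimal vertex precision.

v -1.535 -4.278 -1.659
v -0.993 -4.518 -0.891
v -0.985 -2.632 -1.532
v -0.443 -2.873 -0.764
v -0.477 -4.567 -2.496
v 0.065 -4.808 -1.728
v 0.073 -2.922 -2.369
v 0.615 -3.162 -1.601
v -2.765 -3.045 -0.44
v -1.896 -2.929 -0.807
v -1.387 -2.059 0.672
v -2.255 -2.175 1.04
v -2.101 -2.584 -0.939
v -1.592 -1.714 0.54
v -2.438 -2.33 -0.973
v -1.929 -1.46 0.506
v -2.839 -2.218 -0.901
v -2.33 -1.348 0.579
v -3.226 -2.269 -0.737
v -2.716 -1.399 0.742
v -3.521 -2.475 -0.515
v -3.011 -1.605 0.965
v -3.666 -2.793 -0.277
v -3.157 -1.923 1.202
v -3.633 -3.161 -0.072
v -3.124 -2.291 1.407
v -3.428 -3.506 0.06
v -2.919 -2.636 1.539
v -3.091 -3.76 0.094
v -2.582 -2.89 1.573
v -2.69 -3.872 0.021
v -2.181 -3.002 1.501
v -2.304 -3.821 -0.142
v -1.794 -2.951 1.337
v -2.009 -3.615 -0.365
v -1.499 -2.745 1.115
v -1.863 -3.297 -0.602
v -1.354 -2.427 0.877
v 0.249 1.326 0.154
v -0.586 2.611 1.392
v -1.379 1.622 -1.25
v -2.214 2.907 -0.012
v 0.934 2.333 -0.428
v 0.099 3.618 0.81
v -0.694 2.629 -1.832
v -1.529 3.914 -0.594
v -3.374 -0.94 -1.577
v -2.801 -1.198 -0.825
v -3.161 0.641 -1.199
v -2.588 0.384 -0.446
v -2.092 -0.884 -2.534
v -1.519 -1.141 -1.781
v -1.879 0.698 -2.155
v -1.306 0.44 -1.403
v 1.535 -0.265 -1.122
v 2.5 -0.519 0.09
v 1.286 0.839 -0.693
v 2.25 0.585 0.52
v 3.15 0.535 -2.24
v 4.114 0.281 -1.027
v 2.9 1.639 -1.81
v 3.865 1.385 -0.598
f 2 4 1
f 5 2 1
f 1 4 3
f 3 5 1
f 2 8 4
f 6 2 5
f 6 8 2
f 4 8 3
f 7 5 3
f 3 8 7
f 7 6 5
f 8 6 7
f 10 9 13
f 10 13 11
f 11 13 14
f 11 14 12
f 13 9 15
f 13 15 14
f 14 15 16
f 14 16 12
f 15 9 17
f 15 17 16
f 16 17 18
f 16 18 12
f 17 9 19
f 17 19 18
f 18 19 20
f 18 20 12
f 19 9 21
f 19 21 20
f 20 21 22
f 20 22 12
f 21 9 23
f 21 23 22
f 22 23 24
f 22 24 12
f 23 9 25
f 23 25 24
f 24 25 26
f 24 26 12
f 25 9 27
f 25 27 26
f 26 27 28
f 26 28 12
f 27 9 29
f 27 29 28
f 28 29 30
f 28 30 12
f 29 9 31
f 29 31 30
f 30 31 32
f 30 32 12
f 31 9 33
f 31 33 32
f 32 33 34
f 32 34 12
f 33 9 35
f 33 35 34
f 34 35 36
f 34 36 12
f 35 9 37
f 35 37 36
f 36 37 38
f 36 38 12
f 37 9 10
f 37 10 38
f 38 10 11
f 38 11 12
f 40 42 39
f 43 40 39
f 39 42 41
f 41 43 39
f 40 46 42
f 44 40 43
f 44 46 40
f 42 46 41
f 45 43 41
f 41 46 45
f 45 44 43
f 46 44 45
f 48 50 47
f 51 48 47
f 47 50 49
f 49 51 47
f 48 54 50
f 52 48 51
f 52 54 48
f 50 54 49
f 53 51 49
f 49 54 53
f 53 52 51
f 54 52 53
f 56 58 55
f 59 56 55
f 55 58 57
f 57 59 55
f 56 62 58
f 60 56 59
f 60 62 56
f 58 62 57
f 61 59 57
f 57 62 61
f 61 60 59
f 62 60 61



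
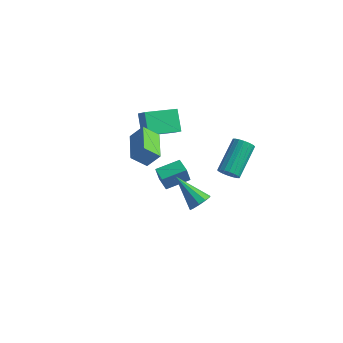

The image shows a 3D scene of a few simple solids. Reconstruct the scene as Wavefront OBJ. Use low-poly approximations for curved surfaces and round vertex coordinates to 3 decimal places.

v 2.313 0.242 0.933
v 2.947 0.313 0.883
v 2.842 2.088 2.037
v 2.207 2.018 2.087
v 2.849 0.454 0.656
v 2.744 2.229 1.81
v 2.646 0.554 0.484
v 2.54 2.329 1.638
v 2.376 0.592 0.401
v 2.271 2.367 1.555
v 2.094 0.561 0.423
v 1.988 2.336 1.577
v 1.855 0.467 0.546
v 1.749 2.242 1.7
v 1.707 0.328 0.746
v 1.601 2.103 1.9
v 1.678 0.172 0.983
v 1.573 1.947 2.137
v 1.776 0.031 1.21
v 1.671 1.806 2.364
v 1.98 -0.069 1.382
v 1.874 1.706 2.536
v 2.249 -0.107 1.465
v 2.144 1.668 2.619
v 2.532 -0.076 1.443
v 2.426 1.699 2.597
v 2.771 0.018 1.32
v 2.665 1.793 2.474
v 2.919 0.157 1.12
v 2.813 1.932 2.274
v -3.438 2.69 -4.303
v -3.563 2.495 -3.32
v -2.56 3.845 -3.962
v -2.685 3.65 -2.979
v -2.615 2.07 -4.321
v -2.74 1.875 -3.338
v -1.737 3.225 -3.98
v -1.862 3.03 -2.997
v -3.235 1.294 0.811
v -3.939 2.05 1.871
v -3.835 1.572 0.215
v -4.539 2.328 1.275
v -2.121 2.872 0.425
v -2.825 3.628 1.485
v -2.721 3.15 -0.171
v -3.425 3.906 0.889
v 1.621 -1.471 -0.495
v 2.028 -1.604 0.046
v -0.021 -1.249 0.795
v 2.032 -1.183 -0.021
v 1.879 -0.872 -0.27
v 1.628 -0.789 -0.604
v 1.373 -0.967 -0.897
v 1.214 -1.337 -1.036
v 1.21 -1.758 -0.969
v 1.363 -2.07 -0.721
v 1.614 -2.152 -0.386
v 1.869 -1.974 -0.094
v -2.241 -2.1 3.765
v -1.653 -1.75 4.562
v -1.558 -1.619 3.05
v -0.97 -1.269 3.846
v -1.21 -3.671 3.694
v -0.622 -3.321 4.49
v -0.527 -3.19 2.978
v 0.061 -2.84 3.775
f 2 1 5
f 2 5 3
f 3 5 6
f 3 6 4
f 5 1 7
f 5 7 6
f 6 7 8
f 6 8 4
f 7 1 9
f 7 9 8
f 8 9 10
f 8 10 4
f 9 1 11
f 9 11 10
f 10 11 12
f 10 12 4
f 11 1 13
f 11 13 12
f 12 13 14
f 12 14 4
f 13 1 15
f 13 15 14
f 14 15 16
f 14 16 4
f 15 1 17
f 15 17 16
f 16 17 18
f 16 18 4
f 17 1 19
f 17 19 18
f 18 19 20
f 18 20 4
f 19 1 21
f 19 21 20
f 20 21 22
f 20 22 4
f 21 1 23
f 21 23 22
f 22 23 24
f 22 24 4
f 23 1 25
f 23 25 24
f 24 25 26
f 24 26 4
f 25 1 27
f 25 27 26
f 26 27 28
f 26 28 4
f 27 1 29
f 27 29 28
f 28 29 30
f 28 30 4
f 29 1 2
f 29 2 30
f 30 2 3
f 30 3 4
f 32 34 31
f 35 32 31
f 31 34 33
f 33 35 31
f 32 38 34
f 36 32 35
f 36 38 32
f 34 38 33
f 37 35 33
f 33 38 37
f 37 36 35
f 38 36 37
f 40 42 39
f 43 40 39
f 39 42 41
f 41 43 39
f 40 46 42
f 44 40 43
f 44 46 40
f 42 46 41
f 45 43 41
f 41 46 45
f 45 44 43
f 46 44 45
f 48 47 50
f 48 50 49
f 50 47 51
f 50 51 49
f 51 47 52
f 51 52 49
f 52 47 53
f 52 53 49
f 53 47 54
f 53 54 49
f 54 47 55
f 54 55 49
f 55 47 56
f 55 56 49
f 56 47 57
f 56 57 49
f 57 47 58
f 57 58 49
f 58 47 48
f 58 48 49
f 60 62 59
f 63 60 59
f 59 62 61
f 61 63 59
f 60 66 62
f 64 60 63
f 64 66 60
f 62 66 61
f 65 63 61
f 61 66 65
f 65 64 63
f 66 64 65



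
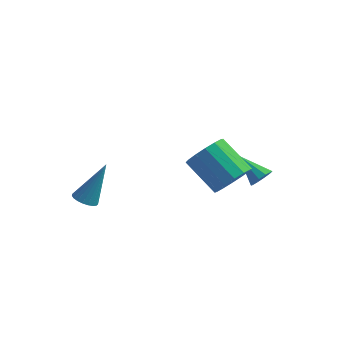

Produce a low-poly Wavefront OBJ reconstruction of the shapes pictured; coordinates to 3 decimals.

v 1.54 -0.029 -0.694
v 1.978 -0.257 -0.014
v 0.738 0.24 0.953
v 0.3 0.469 0.274
v 2.089 0.157 -0.085
v 0.848 0.654 0.882
v 2.053 0.522 -0.319
v 0.812 1.019 0.648
v 1.879 0.739 -0.654
v 0.638 1.236 0.314
v 1.615 0.751 -0.999
v 0.374 1.248 -0.031
v 1.33 0.553 -1.262
v 0.09 1.05 -0.295
v 1.102 0.2 -1.373
v -0.138 0.697 -0.406
v 0.992 -0.214 -1.302
v -0.249 0.283 -0.335
v 1.028 -0.579 -1.068
v -0.213 -0.082 -0.101
v 1.202 -0.796 -0.734
v -0.039 -0.299 0.234
v 1.466 -0.808 -0.389
v 0.225 -0.311 0.579
v 1.75 -0.61 -0.125
v 0.51 -0.113 0.842
v 1.571 3.495 -3.068
v 1.892 3.572 -2.666
v 0.529 3.905 -2.312
v 1.877 3.845 -2.835
v 1.745 3.984 -3.093
v 1.546 3.937 -3.341
v 1.357 3.721 -3.485
v 1.249 3.418 -3.469
v 1.264 3.145 -3.3
v 1.396 3.006 -3.043
v 1.595 3.053 -2.795
v 1.784 3.269 -2.651
v -3.49 -1.54 -1.875
v -3.129 -1.275 -2.12
v -2.91 -0.88 -0.305
v -3.291 -1.138 -2.118
v -3.487 -1.07 -2.074
v -3.684 -1.083 -1.996
v -3.847 -1.175 -1.897
v -3.948 -1.331 -1.794
v -3.971 -1.522 -1.705
v -3.91 -1.716 -1.646
v -3.777 -1.88 -1.627
v -3.594 -1.985 -1.65
v -3.394 -2.013 -1.713
v -3.21 -1.959 -1.803
v -3.074 -1.833 -1.906
v -3.011 -1.656 -2.004
v -3.03 -1.458 -2.08
f 2 1 5
f 2 5 3
f 3 5 6
f 3 6 4
f 5 1 7
f 5 7 6
f 6 7 8
f 6 8 4
f 7 1 9
f 7 9 8
f 8 9 10
f 8 10 4
f 9 1 11
f 9 11 10
f 10 11 12
f 10 12 4
f 11 1 13
f 11 13 12
f 12 13 14
f 12 14 4
f 13 1 15
f 13 15 14
f 14 15 16
f 14 16 4
f 15 1 17
f 15 17 16
f 16 17 18
f 16 18 4
f 17 1 19
f 17 19 18
f 18 19 20
f 18 20 4
f 19 1 21
f 19 21 20
f 20 21 22
f 20 22 4
f 21 1 23
f 21 23 22
f 22 23 24
f 22 24 4
f 23 1 25
f 23 25 24
f 24 25 26
f 24 26 4
f 25 1 2
f 25 2 26
f 26 2 3
f 26 3 4
f 28 27 30
f 28 30 29
f 30 27 31
f 30 31 29
f 31 27 32
f 31 32 29
f 32 27 33
f 32 33 29
f 33 27 34
f 33 34 29
f 34 27 35
f 34 35 29
f 35 27 36
f 35 36 29
f 36 27 37
f 36 37 29
f 37 27 38
f 37 38 29
f 38 27 28
f 38 28 29
f 40 39 42
f 40 42 41
f 42 39 43
f 42 43 41
f 43 39 44
f 43 44 41
f 44 39 45
f 44 45 41
f 45 39 46
f 45 46 41
f 46 39 47
f 46 47 41
f 47 39 48
f 47 48 41
f 48 39 49
f 48 49 41
f 49 39 50
f 49 50 41
f 50 39 51
f 50 51 41
f 51 39 52
f 51 52 41
f 52 39 53
f 52 53 41
f 53 39 54
f 53 54 41
f 54 39 55
f 54 55 41
f 55 39 40
f 55 40 41



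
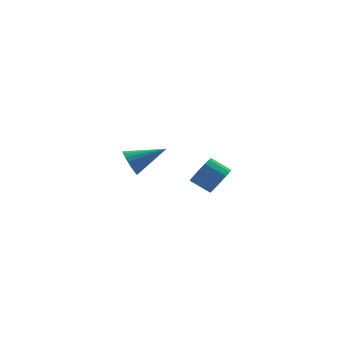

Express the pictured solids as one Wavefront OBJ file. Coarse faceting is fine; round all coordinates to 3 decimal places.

v -3.64 3.48 1.949
v -3.294 3.807 1.319
v -1.9 3.18 2.751
v -3.345 4.082 1.532
v -3.454 4.238 1.828
v -3.601 4.243 2.147
v -3.755 4.098 2.428
v -3.886 3.83 2.613
v -3.969 3.492 2.667
v -3.987 3.152 2.579
v -3.936 2.877 2.366
v -3.827 2.722 2.07
v -3.68 2.716 1.751
v -3.526 2.862 1.47
v -3.395 3.13 1.285
v -3.312 3.467 1.231
v -1.475 -2.842 3.433
v -0.868 -2.514 3.837
v -1.597 -1.869 4.411
v -2.205 -2.198 4.007
v -0.908 -2.287 3.531
v -1.637 -1.643 4.105
v -1.078 -2.188 3.203
v -1.807 -1.543 3.777
v -1.339 -2.238 2.927
v -2.068 -1.593 3.501
v -1.631 -2.427 2.768
v -2.36 -1.782 3.341
v -1.888 -2.711 2.761
v -2.617 -2.066 3.334
v -2.05 -3.025 2.907
v -2.779 -2.38 3.481
v -2.081 -3.297 3.175
v -2.81 -2.652 3.749
v -1.973 -3.465 3.501
v -2.702 -2.821 4.075
v -1.751 -3.491 3.812
v -2.48 -2.846 4.386
v -1.465 -3.368 4.036
v -2.195 -2.723 4.61
v -1.183 -3.124 4.122
v -1.912 -2.48 4.696
v -0.967 -2.816 4.05
v -1.696 -2.172 4.624
f 2 1 4
f 2 4 3
f 4 1 5
f 4 5 3
f 5 1 6
f 5 6 3
f 6 1 7
f 6 7 3
f 7 1 8
f 7 8 3
f 8 1 9
f 8 9 3
f 9 1 10
f 9 10 3
f 10 1 11
f 10 11 3
f 11 1 12
f 11 12 3
f 12 1 13
f 12 13 3
f 13 1 14
f 13 14 3
f 14 1 15
f 14 15 3
f 15 1 16
f 15 16 3
f 16 1 2
f 16 2 3
f 18 17 21
f 18 21 19
f 19 21 22
f 19 22 20
f 21 17 23
f 21 23 22
f 22 23 24
f 22 24 20
f 23 17 25
f 23 25 24
f 24 25 26
f 24 26 20
f 25 17 27
f 25 27 26
f 26 27 28
f 26 28 20
f 27 17 29
f 27 29 28
f 28 29 30
f 28 30 20
f 29 17 31
f 29 31 30
f 30 31 32
f 30 32 20
f 31 17 33
f 31 33 32
f 32 33 34
f 32 34 20
f 33 17 35
f 33 35 34
f 34 35 36
f 34 36 20
f 35 17 37
f 35 37 36
f 36 37 38
f 36 38 20
f 37 17 39
f 37 39 38
f 38 39 40
f 38 40 20
f 39 17 41
f 39 41 40
f 40 41 42
f 40 42 20
f 41 17 43
f 41 43 42
f 42 43 44
f 42 44 20
f 43 17 18
f 43 18 44
f 44 18 19
f 44 19 20



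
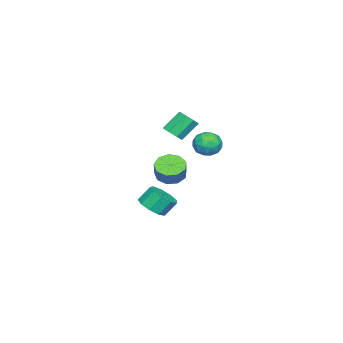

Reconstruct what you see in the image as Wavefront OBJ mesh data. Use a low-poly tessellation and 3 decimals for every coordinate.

v -1.426 4.439 1.444
v -0.844 3.749 1.393
v -2.016 3.851 2.647
v -1.434 3.161 2.596
v -1.136 3.989 2.806
v -0.772 4.352 2.062
v -2.088 3.248 1.978
v -1.724 3.611 1.234
v -1.253 3.013 1.722
v -0.665 3.471 2.234
v -2.195 4.129 1.806
v -1.607 4.587 2.318
v -1.083 4.145 1.313
v -1.777 3.455 2.727
v -1.602 3.941 2.851
v -1.26 3.536 2.82
v -1.041 4.5 1.706
v -0.699 4.094 1.676
v -0.871 4.236 2.507
v -2.161 3.506 2.364
v -1.819 3.1 2.334
v -1.6 4.064 1.22
v -1.258 3.659 1.189
v -1.989 3.364 1.533
v -0.982 3.307 1.476
v -1.328 2.962 2.184
v -1.713 3.013 1.82
v -1.499 3.226 1.383
v -0.636 3.576 1.777
v -0.983 3.231 2.484
v -0.808 3.718 2.608
v -0.594 3.931 2.171
v -0.876 3.144 1.971
v -1.877 4.369 1.556
v -2.224 4.024 2.263
v -2.266 3.669 1.869
v -2.052 3.882 1.432
v -1.532 4.638 1.856
v -1.878 4.293 2.564
v -1.361 4.374 2.657
v -1.147 4.587 2.22
v -1.984 4.456 2.069
v -0.536 2.085 2.837
v -0.021 2.571 2.891
v -0.77 3.241 3.978
v -1.284 2.755 3.923
v -0.407 2.715 2.537
v -1.155 3.386 3.623
v -0.868 2.49 2.358
v -1.616 3.161 3.444
v -1.135 2.028 2.459
v -1.883 2.698 3.546
v -1.05 1.599 2.782
v -1.799 2.269 3.869
v -0.665 1.454 3.137
v -1.413 2.125 4.223
v -0.204 1.679 3.316
v -0.952 2.35 4.402
v 0.063 2.142 3.214
v -0.685 2.812 4.301
v -0.694 1.899 -0.323
v 0.001 1.396 -0.627
v 0.589 1.638 0.32
v -0.106 2.141 0.623
v 0.065 1.986 -0.817
v 0.653 2.227 0.129
v -0.226 2.534 -0.776
v 0.362 2.776 0.17
v -0.736 2.786 -0.524
v -0.148 3.028 0.423
v -1.227 2.622 -0.177
v -0.639 2.864 0.769
v -1.468 2.12 0.101
v -0.88 2.362 1.047
v -1.347 1.515 0.181
v -0.759 1.757 1.127
v -0.921 1.089 0.025
v -0.333 1.331 0.971
v -0.388 1.042 -0.294
v 0.2 1.284 0.652
v -3.132 -0.409 -4.447
v -2.491 0.324 -4.626
v -2.907 0.922 -3.672
v -3.548 0.189 -3.493
v -3.072 0.44 -4.953
v -3.489 1.038 -3.999
v -3.682 0.159 -5.043
v -4.098 0.757 -4.089
v -4.034 -0.388 -4.854
v -4.45 0.21 -3.9
v -3.964 -0.944 -4.475
v -4.38 -0.347 -3.521
v -3.505 -1.25 -4.082
v -3.921 -0.653 -3.129
v -2.871 -1.163 -3.86
v -3.287 -0.565 -2.907
v -2.359 -0.722 -3.913
v -2.776 -0.124 -2.959
v -2.209 -0.135 -4.215
v -2.625 0.463 -3.262
f 1 38 17
f 38 12 41
f 17 41 6
f 38 41 17
f 1 17 13
f 17 6 18
f 13 18 2
f 17 18 13
f 1 13 22
f 13 2 23
f 22 23 8
f 13 23 22
f 1 22 34
f 22 8 37
f 34 37 11
f 22 37 34
f 1 34 38
f 34 11 42
f 38 42 12
f 34 42 38
f 2 18 29
f 18 6 32
f 29 32 10
f 18 32 29
f 6 41 19
f 41 12 40
f 19 40 5
f 41 40 19
f 12 42 39
f 42 11 35
f 39 35 3
f 42 35 39
f 11 37 36
f 37 8 24
f 36 24 7
f 37 24 36
f 8 23 28
f 23 2 25
f 28 25 9
f 23 25 28
f 4 30 16
f 30 10 31
f 16 31 5
f 30 31 16
f 4 16 14
f 16 5 15
f 14 15 3
f 16 15 14
f 4 14 21
f 14 3 20
f 21 20 7
f 14 20 21
f 4 21 26
f 21 7 27
f 26 27 9
f 21 27 26
f 4 26 30
f 26 9 33
f 30 33 10
f 26 33 30
f 5 31 19
f 31 10 32
f 19 32 6
f 31 32 19
f 3 15 39
f 15 5 40
f 39 40 12
f 15 40 39
f 7 20 36
f 20 3 35
f 36 35 11
f 20 35 36
f 9 27 28
f 27 7 24
f 28 24 8
f 27 24 28
f 10 33 29
f 33 9 25
f 29 25 2
f 33 25 29
f 44 43 47
f 44 47 45
f 45 47 48
f 45 48 46
f 47 43 49
f 47 49 48
f 48 49 50
f 48 50 46
f 49 43 51
f 49 51 50
f 50 51 52
f 50 52 46
f 51 43 53
f 51 53 52
f 52 53 54
f 52 54 46
f 53 43 55
f 53 55 54
f 54 55 56
f 54 56 46
f 55 43 57
f 55 57 56
f 56 57 58
f 56 58 46
f 57 43 59
f 57 59 58
f 58 59 60
f 58 60 46
f 59 43 44
f 59 44 60
f 60 44 45
f 60 45 46
f 62 61 65
f 62 65 63
f 63 65 66
f 63 66 64
f 65 61 67
f 65 67 66
f 66 67 68
f 66 68 64
f 67 61 69
f 67 69 68
f 68 69 70
f 68 70 64
f 69 61 71
f 69 71 70
f 70 71 72
f 70 72 64
f 71 61 73
f 71 73 72
f 72 73 74
f 72 74 64
f 73 61 75
f 73 75 74
f 74 75 76
f 74 76 64
f 75 61 77
f 75 77 76
f 76 77 78
f 76 78 64
f 77 61 79
f 77 79 78
f 78 79 80
f 78 80 64
f 79 61 62
f 79 62 80
f 80 62 63
f 80 63 64
f 82 81 85
f 82 85 83
f 83 85 86
f 83 86 84
f 85 81 87
f 85 87 86
f 86 87 88
f 86 88 84
f 87 81 89
f 87 89 88
f 88 89 90
f 88 90 84
f 89 81 91
f 89 91 90
f 90 91 92
f 90 92 84
f 91 81 93
f 91 93 92
f 92 93 94
f 92 94 84
f 93 81 95
f 93 95 94
f 94 95 96
f 94 96 84
f 95 81 97
f 95 97 96
f 96 97 98
f 96 98 84
f 97 81 99
f 97 99 98
f 98 99 100
f 98 100 84
f 99 81 82
f 99 82 100
f 100 82 83
f 100 83 84



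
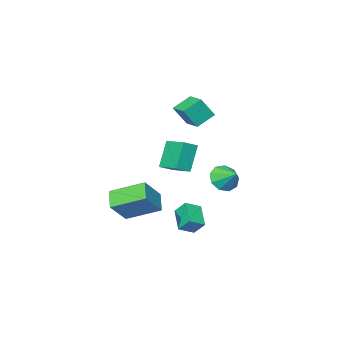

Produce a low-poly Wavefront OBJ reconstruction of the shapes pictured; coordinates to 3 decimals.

v -1.436 0.582 2.241
v -2.473 0.726 2.867
v -1.142 1.811 2.443
v -2.179 1.956 3.069
v -0.801 0.244 3.371
v -1.838 0.389 3.997
v -0.507 1.474 3.573
v -1.544 1.618 4.199
v -2.524 2.34 -1.444
v -1.801 2.032 -1.026
v -2.476 3.36 -0.776
v -1.638 2.348 -1.521
v -1.889 2.66 -1.979
v -2.438 2.822 -2.187
v -3.027 2.759 -2.047
v -3.381 2.499 -1.625
v -3.334 2.165 -1.118
v -2.908 1.913 -0.763
v -2.303 1.861 -0.727
v -0.726 0.342 -1.015
v -1.526 -0.041 0.505
v -0.722 1.767 -0.654
v -1.523 1.384 0.866
v 0.103 0.236 -0.606
v -0.698 -0.147 0.914
v 0.106 1.661 -0.245
v -0.694 1.278 1.275
v -0.499 2.029 -3.58
v -0.708 2.639 -2.855
v 0.131 3.112 -4.31
v -0.078 3.722 -3.585
v 0.358 1.818 -3.155
v 0.149 2.428 -2.43
v 0.988 2.901 -3.885
v 0.779 3.511 -3.16
v 1.548 2.255 -2.599
v 0.97 1.432 -1.927
v 2.702 2.462 -1.354
v 2.124 1.639 -0.682
v 2.696 0.781 -3.418
v 2.118 -0.042 -2.746
v 3.85 0.988 -2.173
v 3.272 0.165 -1.501
f 2 4 1
f 5 2 1
f 1 4 3
f 3 5 1
f 2 8 4
f 6 2 5
f 6 8 2
f 4 8 3
f 7 5 3
f 3 8 7
f 7 6 5
f 8 6 7
f 10 9 12
f 10 12 11
f 12 9 13
f 12 13 11
f 13 9 14
f 13 14 11
f 14 9 15
f 14 15 11
f 15 9 16
f 15 16 11
f 16 9 17
f 16 17 11
f 17 9 18
f 17 18 11
f 18 9 19
f 18 19 11
f 19 9 10
f 19 10 11
f 21 23 20
f 24 21 20
f 20 23 22
f 22 24 20
f 21 27 23
f 25 21 24
f 25 27 21
f 23 27 22
f 26 24 22
f 22 27 26
f 26 25 24
f 27 25 26
f 29 31 28
f 32 29 28
f 28 31 30
f 30 32 28
f 29 35 31
f 33 29 32
f 33 35 29
f 31 35 30
f 34 32 30
f 30 35 34
f 34 33 32
f 35 33 34
f 37 39 36
f 40 37 36
f 36 39 38
f 38 40 36
f 37 43 39
f 41 37 40
f 41 43 37
f 39 43 38
f 42 40 38
f 38 43 42
f 42 41 40
f 43 41 42



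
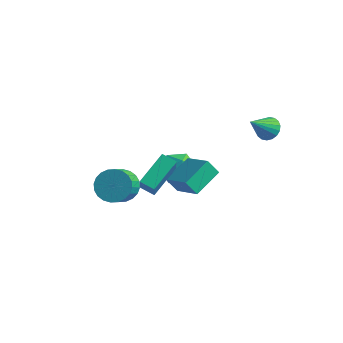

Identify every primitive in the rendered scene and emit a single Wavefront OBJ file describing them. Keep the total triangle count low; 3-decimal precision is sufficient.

v 0.074 -3.699 -0.757
v 0.244 -1.821 0.254
v 0.934 -3.622 -1.045
v 1.104 -1.744 -0.033
v 0.556 -4.416 0.493
v 0.726 -2.538 1.505
v 1.416 -4.339 0.206
v 1.586 -2.461 1.217
v 1.822 -1.943 -0.831
v 2.078 -0.159 -0.168
v 0.184 -1.356 -1.776
v 0.44 0.427 -1.112
v 2.4 -1.707 -1.688
v 2.656 0.076 -1.024
v 0.762 -1.121 -2.632
v 1.018 0.663 -1.969
v 4.122 2.679 1.512
v 4.518 3.081 2.05
v 3.698 1.441 2.748
v 4.198 3.214 2.074
v 3.863 3.241 1.986
v 3.58 3.157 1.804
v 3.404 2.978 1.564
v 3.37 2.739 1.314
v 3.485 2.489 1.103
v 3.727 2.276 0.973
v 4.046 2.143 0.95
v 4.381 2.116 1.038
v 4.665 2.2 1.219
v 4.841 2.379 1.459
v 4.874 2.618 1.709
v 4.759 2.868 1.92
v -1.609 1.987 -3.256
v -0.746 2.146 -2.502
v -0.794 0.414 -3.858
v 0.069 0.573 -3.104
v -0.989 0.304 -2.723
v -1.493 1.276 -2.351
v -0.047 1.284 -4.009
v -0.551 2.256 -3.637
v 0.219 1.711 -2.967
v -0.363 1.105 -2.173
v -1.177 1.455 -4.187
v -1.759 0.849 -3.393
v -3.144 -0.875 -4.262
v -2.608 -0.168 -3.611
v -2.281 -1.399 -2.546
v -2.816 -2.105 -3.198
v -3.007 -0.14 -3.455
v -2.68 -1.371 -2.39
v -3.427 -0.223 -3.422
v -3.099 -1.454 -2.358
v -3.804 -0.406 -3.517
v -3.476 -1.637 -2.453
v -4.08 -0.66 -3.726
v -3.752 -1.89 -2.661
v -4.213 -0.946 -4.016
v -3.886 -2.177 -2.952
v -4.184 -1.222 -4.344
v -3.857 -2.453 -3.279
v -3.997 -1.445 -4.659
v -3.669 -2.676 -3.594
v -3.679 -1.581 -4.914
v -3.352 -2.812 -3.849
v -3.28 -1.609 -5.07
v -2.953 -2.84 -4.005
v -2.861 -1.526 -5.102
v -2.533 -2.757 -4.038
v -2.484 -1.343 -5.007
v -2.156 -2.574 -3.943
v -2.208 -1.09 -4.799
v -1.88 -2.32 -3.734
v -2.074 -0.803 -4.508
v -1.747 -2.034 -3.444
v -2.103 -0.527 -4.181
v -1.776 -1.758 -3.116
v -2.291 -0.304 -3.866
v -1.963 -1.535 -2.801
f 2 4 1
f 5 2 1
f 1 4 3
f 3 5 1
f 2 8 4
f 6 2 5
f 6 8 2
f 4 8 3
f 7 5 3
f 3 8 7
f 7 6 5
f 8 6 7
f 10 12 9
f 13 10 9
f 9 12 11
f 11 13 9
f 10 16 12
f 14 10 13
f 14 16 10
f 12 16 11
f 15 13 11
f 11 16 15
f 15 14 13
f 16 14 15
f 18 17 20
f 18 20 19
f 20 17 21
f 20 21 19
f 21 17 22
f 21 22 19
f 22 17 23
f 22 23 19
f 23 17 24
f 23 24 19
f 24 17 25
f 24 25 19
f 25 17 26
f 25 26 19
f 26 17 27
f 26 27 19
f 27 17 28
f 27 28 19
f 28 17 29
f 28 29 19
f 29 17 30
f 29 30 19
f 30 17 31
f 30 31 19
f 31 17 32
f 31 32 19
f 32 17 18
f 32 18 19
f 33 44 38
f 33 38 34
f 33 34 40
f 33 40 43
f 33 43 44
f 34 38 42
f 38 44 37
f 44 43 35
f 43 40 39
f 40 34 41
f 36 42 37
f 36 37 35
f 36 35 39
f 36 39 41
f 36 41 42
f 37 42 38
f 35 37 44
f 39 35 43
f 41 39 40
f 42 41 34
f 46 45 49
f 46 49 47
f 47 49 50
f 47 50 48
f 49 45 51
f 49 51 50
f 50 51 52
f 50 52 48
f 51 45 53
f 51 53 52
f 52 53 54
f 52 54 48
f 53 45 55
f 53 55 54
f 54 55 56
f 54 56 48
f 55 45 57
f 55 57 56
f 56 57 58
f 56 58 48
f 57 45 59
f 57 59 58
f 58 59 60
f 58 60 48
f 59 45 61
f 59 61 60
f 60 61 62
f 60 62 48
f 61 45 63
f 61 63 62
f 62 63 64
f 62 64 48
f 63 45 65
f 63 65 64
f 64 65 66
f 64 66 48
f 65 45 67
f 65 67 66
f 66 67 68
f 66 68 48
f 67 45 69
f 67 69 68
f 68 69 70
f 68 70 48
f 69 45 71
f 69 71 70
f 70 71 72
f 70 72 48
f 71 45 73
f 71 73 72
f 72 73 74
f 72 74 48
f 73 45 75
f 73 75 74
f 74 75 76
f 74 76 48
f 75 45 77
f 75 77 76
f 76 77 78
f 76 78 48
f 77 45 46
f 77 46 78
f 78 46 47
f 78 47 48



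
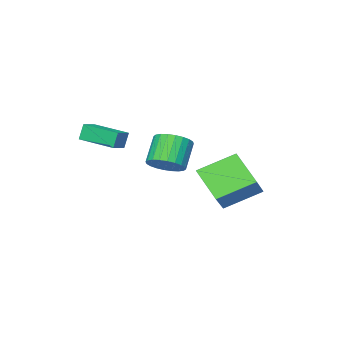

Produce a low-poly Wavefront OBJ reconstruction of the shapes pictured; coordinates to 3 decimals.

v -0.718 -0.483 -3.032
v -0.876 -1.946 -1.83
v -2.19 0.41 -2.139
v -2.348 -1.052 -0.936
v 0.328 0.232 -2.024
v 0.17 -1.23 -0.821
v -1.144 1.126 -1.13
v -1.302 -0.337 0.072
v 0.736 -2.535 -0.757
v 1.457 -2.526 -0.252
v 0.624 -2.997 0.943
v -0.096 -3.005 0.437
v 1.34 -2.206 -0.207
v 0.507 -2.677 0.987
v 1.131 -1.936 -0.246
v 0.298 -2.407 0.948
v 0.862 -1.758 -0.363
v 0.029 -2.229 0.831
v 0.574 -1.697 -0.54
v -0.259 -2.168 0.654
v 0.311 -1.764 -0.75
v -0.522 -2.235 0.444
v 0.112 -1.949 -0.961
v -0.72 -2.42 0.233
v 0.009 -2.222 -1.141
v -0.824 -2.693 0.053
v 0.016 -2.543 -1.263
v -0.817 -3.014 -0.068
v 0.133 -2.863 -1.307
v -0.7 -3.334 -0.113
v 0.342 -3.133 -1.268
v -0.491 -3.604 -0.074
v 0.611 -3.311 -1.151
v -0.222 -3.782 0.043
v 0.899 -3.372 -0.974
v 0.066 -3.843 0.22
v 1.162 -3.305 -0.764
v 0.329 -3.776 0.43
v 1.36 -3.12 -0.553
v 0.528 -3.591 0.641
v 1.464 -2.847 -0.373
v 0.631 -3.318 0.821
v 3.902 -3.652 1.176
v 3.661 -3.643 1.97
v 3.409 -1.982 1.006
v 3.168 -1.972 1.8
v 4.652 -3.408 1.4
v 4.411 -3.398 2.194
v 4.159 -1.737 1.23
v 3.918 -1.728 2.024
f 2 4 1
f 5 2 1
f 1 4 3
f 3 5 1
f 2 8 4
f 6 2 5
f 6 8 2
f 4 8 3
f 7 5 3
f 3 8 7
f 7 6 5
f 8 6 7
f 10 9 13
f 10 13 11
f 11 13 14
f 11 14 12
f 13 9 15
f 13 15 14
f 14 15 16
f 14 16 12
f 15 9 17
f 15 17 16
f 16 17 18
f 16 18 12
f 17 9 19
f 17 19 18
f 18 19 20
f 18 20 12
f 19 9 21
f 19 21 20
f 20 21 22
f 20 22 12
f 21 9 23
f 21 23 22
f 22 23 24
f 22 24 12
f 23 9 25
f 23 25 24
f 24 25 26
f 24 26 12
f 25 9 27
f 25 27 26
f 26 27 28
f 26 28 12
f 27 9 29
f 27 29 28
f 28 29 30
f 28 30 12
f 29 9 31
f 29 31 30
f 30 31 32
f 30 32 12
f 31 9 33
f 31 33 32
f 32 33 34
f 32 34 12
f 33 9 35
f 33 35 34
f 34 35 36
f 34 36 12
f 35 9 37
f 35 37 36
f 36 37 38
f 36 38 12
f 37 9 39
f 37 39 38
f 38 39 40
f 38 40 12
f 39 9 41
f 39 41 40
f 40 41 42
f 40 42 12
f 41 9 10
f 41 10 42
f 42 10 11
f 42 11 12
f 44 46 43
f 47 44 43
f 43 46 45
f 45 47 43
f 44 50 46
f 48 44 47
f 48 50 44
f 46 50 45
f 49 47 45
f 45 50 49
f 49 48 47
f 50 48 49



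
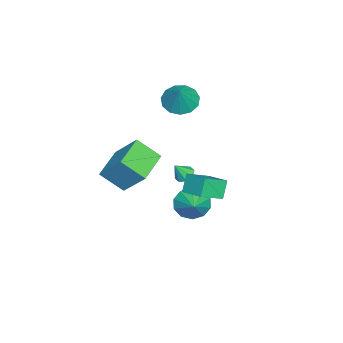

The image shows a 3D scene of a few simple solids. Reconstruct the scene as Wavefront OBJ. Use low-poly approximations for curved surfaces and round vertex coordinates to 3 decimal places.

v -3.21 -1.22 1.875
v -2.467 -0.969 1.287
v -2.31 -1 3.105
v -2.738 -0.502 1.402
v -3.16 -0.263 1.668
v -3.597 -0.328 1.999
v -3.911 -0.676 2.29
v -4.003 -1.197 2.45
v -3.842 -1.725 2.427
v -3.481 -2.092 2.229
v -3.034 -2.183 1.918
v -2.642 -1.968 1.593
v -2.431 -1.515 1.358
v 0.351 0.251 -0.951
v 1.091 1.412 -0.53
v -0.597 1.084 -1.58
v 0.143 2.245 -1.159
v 0.937 0.215 -1.881
v 1.677 1.376 -1.46
v -0.011 1.048 -2.51
v 0.729 2.209 -2.089
v -0.926 -0.253 -1.975
v -0.466 -0.395 -2.261
v -0.534 -0.647 -1.145
v -0.437 -0.004 -2.088
v -0.695 0.242 -1.85
v -1.088 0.198 -1.685
v -1.386 -0.11 -1.69
v -1.415 -0.501 -1.863
v -1.157 -0.747 -2.101
v -0.764 -0.703 -2.266
v -0.568 0.25 -3.804
v -0.021 -0.144 -4.487
v 0.548 0.71 -3.176
v -0.154 0.409 -4.655
v -0.445 0.901 -4.498
v -0.783 1.145 -4.076
v -1.039 1.047 -3.55
v -1.115 0.645 -3.121
v -0.982 0.092 -2.952
v -0.69 -0.401 -3.109
v -0.352 -0.645 -3.531
v -0.097 -0.547 -4.058
v 1.787 -1.644 0.011
v 1.897 -2.818 0.986
v 2.238 -0.407 1.449
v 2.348 -1.58 2.424
v 3.592 -1.82 -0.404
v 3.702 -2.993 0.571
v 4.043 -0.582 1.034
v 4.153 -1.756 2.009
f 2 1 4
f 2 4 3
f 4 1 5
f 4 5 3
f 5 1 6
f 5 6 3
f 6 1 7
f 6 7 3
f 7 1 8
f 7 8 3
f 8 1 9
f 8 9 3
f 9 1 10
f 9 10 3
f 10 1 11
f 10 11 3
f 11 1 12
f 11 12 3
f 12 1 13
f 12 13 3
f 13 1 2
f 13 2 3
f 15 17 14
f 18 15 14
f 14 17 16
f 16 18 14
f 15 21 17
f 19 15 18
f 19 21 15
f 17 21 16
f 20 18 16
f 16 21 20
f 20 19 18
f 21 19 20
f 23 22 25
f 23 25 24
f 25 22 26
f 25 26 24
f 26 22 27
f 26 27 24
f 27 22 28
f 27 28 24
f 28 22 29
f 28 29 24
f 29 22 30
f 29 30 24
f 30 22 31
f 30 31 24
f 31 22 23
f 31 23 24
f 33 32 35
f 33 35 34
f 35 32 36
f 35 36 34
f 36 32 37
f 36 37 34
f 37 32 38
f 37 38 34
f 38 32 39
f 38 39 34
f 39 32 40
f 39 40 34
f 40 32 41
f 40 41 34
f 41 32 42
f 41 42 34
f 42 32 43
f 42 43 34
f 43 32 33
f 43 33 34
f 45 47 44
f 48 45 44
f 44 47 46
f 46 48 44
f 45 51 47
f 49 45 48
f 49 51 45
f 47 51 46
f 50 48 46
f 46 51 50
f 50 49 48
f 51 49 50



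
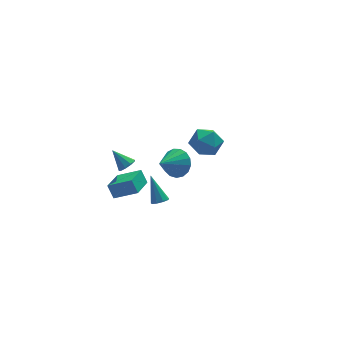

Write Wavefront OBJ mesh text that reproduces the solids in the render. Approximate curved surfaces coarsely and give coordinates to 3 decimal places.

v -2.436 0.295 -0.918
v -1.915 0.541 -0.719
v -3.144 1.005 0.058
v -2.082 0.782 -1.016
v -2.415 0.795 -1.267
v -2.758 0.574 -1.355
v -2.95 0.222 -1.238
v -2.902 -0.096 -0.972
v -2.636 -0.231 -0.681
v -2.276 -0.12 -0.5
v -1.991 0.185 -0.516
v 0.16 -1.193 -0.034
v 0.809 -1.934 0.233
v -1.08 -1.967 0.834
v 0.854 -1.605 0.591
v 0.74 -1.182 0.806
v 0.493 -0.761 0.828
v 0.171 -0.439 0.654
v -0.155 -0.29 0.321
v -0.408 -0.348 -0.092
v -0.531 -0.599 -0.492
v -0.495 -0.987 -0.787
v -0.31 -1.421 -0.91
v -0.017 -1.804 -0.831
v 0.317 -2.046 -0.57
v 0.615 -2.093 -0.186
v 2.345 4.221 -3.069
v 3.022 4.618 -2.219
v 3.818 3.362 -3.841
v 4.495 3.759 -2.991
v 3.692 2.958 -2.764
v 2.782 3.489 -2.287
v 4.058 4.491 -3.773
v 3.148 5.022 -3.296
v 4.081 4.785 -2.654
v 3.854 3.838 -2.031
v 2.986 4.142 -4.029
v 2.759 3.195 -3.406
v -1.67 -4.411 -0.343
v -1.265 -4.669 -0.096
v -1.95 -3.409 1.163
v -1.137 -4.37 -0.271
v -1.258 -4.091 -0.479
v -1.572 -3.961 -0.624
v -1.932 -4.041 -0.637
v -2.17 -4.295 -0.513
v -2.174 -4.603 -0.309
v -1.942 -4.821 -0.121
v -1.584 -4.847 -0.037
v -3.561 0.678 -2.876
v -2.236 0.065 -2.153
v -2.625 2.141 -3.351
v -1.3 1.527 -2.627
v -3.3 0.233 -3.733
v -1.975 -0.381 -3.009
v -2.364 1.695 -4.207
v -1.039 1.082 -3.484
f 2 1 4
f 2 4 3
f 4 1 5
f 4 5 3
f 5 1 6
f 5 6 3
f 6 1 7
f 6 7 3
f 7 1 8
f 7 8 3
f 8 1 9
f 8 9 3
f 9 1 10
f 9 10 3
f 10 1 11
f 10 11 3
f 11 1 2
f 11 2 3
f 13 12 15
f 13 15 14
f 15 12 16
f 15 16 14
f 16 12 17
f 16 17 14
f 17 12 18
f 17 18 14
f 18 12 19
f 18 19 14
f 19 12 20
f 19 20 14
f 20 12 21
f 20 21 14
f 21 12 22
f 21 22 14
f 22 12 23
f 22 23 14
f 23 12 24
f 23 24 14
f 24 12 25
f 24 25 14
f 25 12 26
f 25 26 14
f 26 12 13
f 26 13 14
f 27 38 32
f 27 32 28
f 27 28 34
f 27 34 37
f 27 37 38
f 28 32 36
f 32 38 31
f 38 37 29
f 37 34 33
f 34 28 35
f 30 36 31
f 30 31 29
f 30 29 33
f 30 33 35
f 30 35 36
f 31 36 32
f 29 31 38
f 33 29 37
f 35 33 34
f 36 35 28
f 40 39 42
f 40 42 41
f 42 39 43
f 42 43 41
f 43 39 44
f 43 44 41
f 44 39 45
f 44 45 41
f 45 39 46
f 45 46 41
f 46 39 47
f 46 47 41
f 47 39 48
f 47 48 41
f 48 39 49
f 48 49 41
f 49 39 40
f 49 40 41
f 51 53 50
f 54 51 50
f 50 53 52
f 52 54 50
f 51 57 53
f 55 51 54
f 55 57 51
f 53 57 52
f 56 54 52
f 52 57 56
f 56 55 54
f 57 55 56

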